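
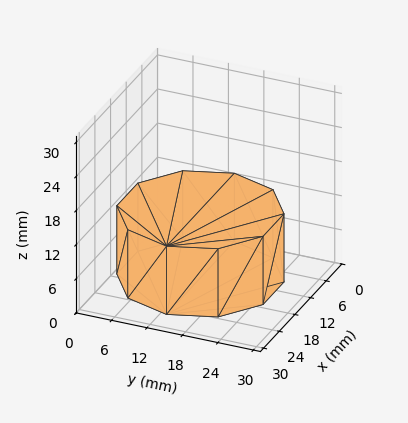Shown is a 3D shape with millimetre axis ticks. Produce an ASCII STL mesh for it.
Reading the render: the shape is a regular 10-sided prism (a cylinder approximated with 10 flat sides), circumscribed radius ≈ 13 mm, height ≈ 12 mm (dimensions read to the nearest mm from the axis ticks). For the STL, each face is triangulated and given an outward normal.

solid part
  facet normal 0.0000 0.0000 -1.0000
    outer loop
      vertex 17.017 25.364 0.000
      vertex 23.517 20.641 0.000
      vertex 26.000 13.000 0.000
    endloop
  endfacet
  facet normal 0.0000 0.0000 -1.0000
    outer loop
      vertex 8.983 25.364 0.000
      vertex 17.017 25.364 0.000
      vertex 26.000 13.000 0.000
    endloop
  endfacet
  facet normal 0.0000 0.0000 -1.0000
    outer loop
      vertex 2.483 20.641 0.000
      vertex 8.983 25.364 0.000
      vertex 26.000 13.000 0.000
    endloop
  endfacet
  facet normal 0.0000 0.0000 -1.0000
    outer loop
      vertex 0.000 13.000 0.000
      vertex 2.483 20.641 0.000
      vertex 26.000 13.000 0.000
    endloop
  endfacet
  facet normal 0.0000 0.0000 -1.0000
    outer loop
      vertex 2.483 5.359 0.000
      vertex 0.000 13.000 0.000
      vertex 26.000 13.000 0.000
    endloop
  endfacet
  facet normal 0.0000 0.0000 -1.0000
    outer loop
      vertex 8.983 0.636 0.000
      vertex 2.483 5.359 0.000
      vertex 26.000 13.000 0.000
    endloop
  endfacet
  facet normal 0.0000 0.0000 -1.0000
    outer loop
      vertex 17.017 0.636 0.000
      vertex 8.983 0.636 0.000
      vertex 26.000 13.000 0.000
    endloop
  endfacet
  facet normal 0.0000 0.0000 -1.0000
    outer loop
      vertex 23.517 5.359 0.000
      vertex 17.017 0.636 0.000
      vertex 26.000 13.000 0.000
    endloop
  endfacet
  facet normal 0.0000 0.0000 1.0000
    outer loop
      vertex 26.000 13.000 12.000
      vertex 23.517 20.641 12.000
      vertex 17.017 25.364 12.000
    endloop
  endfacet
  facet normal 0.0000 0.0000 1.0000
    outer loop
      vertex 26.000 13.000 12.000
      vertex 17.017 25.364 12.000
      vertex 8.983 25.364 12.000
    endloop
  endfacet
  facet normal 0.0000 0.0000 1.0000
    outer loop
      vertex 26.000 13.000 12.000
      vertex 8.983 25.364 12.000
      vertex 2.483 20.641 12.000
    endloop
  endfacet
  facet normal 0.0000 0.0000 1.0000
    outer loop
      vertex 26.000 13.000 12.000
      vertex 2.483 20.641 12.000
      vertex 0.000 13.000 12.000
    endloop
  endfacet
  facet normal 0.0000 0.0000 1.0000
    outer loop
      vertex 26.000 13.000 12.000
      vertex 0.000 13.000 12.000
      vertex 2.483 5.359 12.000
    endloop
  endfacet
  facet normal 0.0000 0.0000 1.0000
    outer loop
      vertex 26.000 13.000 12.000
      vertex 2.483 5.359 12.000
      vertex 8.983 0.636 12.000
    endloop
  endfacet
  facet normal 0.0000 0.0000 1.0000
    outer loop
      vertex 26.000 13.000 12.000
      vertex 8.983 0.636 12.000
      vertex 17.017 0.636 12.000
    endloop
  endfacet
  facet normal 0.0000 0.0000 1.0000
    outer loop
      vertex 26.000 13.000 12.000
      vertex 17.017 0.636 12.000
      vertex 23.517 5.359 12.000
    endloop
  endfacet
  facet normal 0.9510 0.3090 0.0000
    outer loop
      vertex 26.000 13.000 0.000
      vertex 23.517 20.641 0.000
      vertex 23.517 20.641 12.000
    endloop
  endfacet
  facet normal 0.9510 0.3090 0.0000
    outer loop
      vertex 26.000 13.000 0.000
      vertex 23.517 20.641 12.000
      vertex 26.000 13.000 12.000
    endloop
  endfacet
  facet normal 0.5878 0.8090 0.0000
    outer loop
      vertex 23.517 20.641 0.000
      vertex 17.017 25.364 0.000
      vertex 17.017 25.364 12.000
    endloop
  endfacet
  facet normal 0.5878 0.8090 0.0000
    outer loop
      vertex 23.517 20.641 0.000
      vertex 17.017 25.364 12.000
      vertex 23.517 20.641 12.000
    endloop
  endfacet
  facet normal 0.0000 1.0000 0.0000
    outer loop
      vertex 17.017 25.364 0.000
      vertex 8.983 25.364 0.000
      vertex 8.983 25.364 12.000
    endloop
  endfacet
  facet normal 0.0000 1.0000 0.0000
    outer loop
      vertex 17.017 25.364 0.000
      vertex 8.983 25.364 12.000
      vertex 17.017 25.364 12.000
    endloop
  endfacet
  facet normal -0.5878 0.8090 0.0000
    outer loop
      vertex 8.983 25.364 0.000
      vertex 2.483 20.641 0.000
      vertex 2.483 20.641 12.000
    endloop
  endfacet
  facet normal -0.5878 0.8090 0.0000
    outer loop
      vertex 8.983 25.364 0.000
      vertex 2.483 20.641 12.000
      vertex 8.983 25.364 12.000
    endloop
  endfacet
  facet normal -0.9510 0.3090 0.0000
    outer loop
      vertex 2.483 20.641 0.000
      vertex 0.000 13.000 0.000
      vertex 0.000 13.000 12.000
    endloop
  endfacet
  facet normal -0.9510 0.3090 0.0000
    outer loop
      vertex 2.483 20.641 0.000
      vertex 0.000 13.000 12.000
      vertex 2.483 20.641 12.000
    endloop
  endfacet
  facet normal -0.9510 -0.3090 0.0000
    outer loop
      vertex 0.000 13.000 0.000
      vertex 2.483 5.359 0.000
      vertex 2.483 5.359 12.000
    endloop
  endfacet
  facet normal -0.9510 -0.3090 0.0000
    outer loop
      vertex 0.000 13.000 0.000
      vertex 2.483 5.359 12.000
      vertex 0.000 13.000 12.000
    endloop
  endfacet
  facet normal -0.5878 -0.8090 0.0000
    outer loop
      vertex 2.483 5.359 0.000
      vertex 8.983 0.636 0.000
      vertex 8.983 0.636 12.000
    endloop
  endfacet
  facet normal -0.5878 -0.8090 0.0000
    outer loop
      vertex 2.483 5.359 0.000
      vertex 8.983 0.636 12.000
      vertex 2.483 5.359 12.000
    endloop
  endfacet
  facet normal 0.0000 -1.0000 0.0000
    outer loop
      vertex 8.983 0.636 0.000
      vertex 17.017 0.636 0.000
      vertex 17.017 0.636 12.000
    endloop
  endfacet
  facet normal 0.0000 -1.0000 0.0000
    outer loop
      vertex 8.983 0.636 0.000
      vertex 17.017 0.636 12.000
      vertex 8.983 0.636 12.000
    endloop
  endfacet
  facet normal 0.5878 -0.8090 0.0000
    outer loop
      vertex 17.017 0.636 0.000
      vertex 23.517 5.359 0.000
      vertex 23.517 5.359 12.000
    endloop
  endfacet
  facet normal 0.5878 -0.8090 0.0000
    outer loop
      vertex 17.017 0.636 0.000
      vertex 23.517 5.359 12.000
      vertex 17.017 0.636 12.000
    endloop
  endfacet
  facet normal 0.9510 -0.3090 0.0000
    outer loop
      vertex 23.517 5.359 0.000
      vertex 26.000 13.000 0.000
      vertex 26.000 13.000 12.000
    endloop
  endfacet
  facet normal 0.9510 -0.3090 0.0000
    outer loop
      vertex 23.517 5.359 0.000
      vertex 26.000 13.000 12.000
      vertex 23.517 5.359 12.000
    endloop
  endfacet
endsolid part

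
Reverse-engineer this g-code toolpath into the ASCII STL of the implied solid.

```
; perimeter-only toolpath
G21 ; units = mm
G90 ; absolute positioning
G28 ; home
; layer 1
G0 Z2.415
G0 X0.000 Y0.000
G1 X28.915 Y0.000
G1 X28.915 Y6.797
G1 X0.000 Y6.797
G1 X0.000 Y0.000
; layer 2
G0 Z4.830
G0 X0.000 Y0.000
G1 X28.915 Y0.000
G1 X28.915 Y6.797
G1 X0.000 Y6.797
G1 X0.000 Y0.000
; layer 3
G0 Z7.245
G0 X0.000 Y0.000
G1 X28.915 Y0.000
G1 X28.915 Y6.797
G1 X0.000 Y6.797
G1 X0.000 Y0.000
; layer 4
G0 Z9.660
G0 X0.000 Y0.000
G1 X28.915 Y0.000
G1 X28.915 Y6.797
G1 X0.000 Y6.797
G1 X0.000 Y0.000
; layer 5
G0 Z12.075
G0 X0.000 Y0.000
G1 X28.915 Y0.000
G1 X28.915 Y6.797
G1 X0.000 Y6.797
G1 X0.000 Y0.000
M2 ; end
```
solid part
  facet normal 0.0000 0.0000 -1.0000
    outer loop
      vertex 28.915 6.797 0.000
      vertex 28.915 0.000 0.000
      vertex 0.000 0.000 0.000
    endloop
  endfacet
  facet normal 0.0000 0.0000 -1.0000
    outer loop
      vertex 0.000 6.797 0.000
      vertex 28.915 6.797 0.000
      vertex 0.000 0.000 0.000
    endloop
  endfacet
  facet normal 0.0000 0.0000 1.0000
    outer loop
      vertex 0.000 0.000 12.075
      vertex 28.915 0.000 12.075
      vertex 28.915 6.797 12.075
    endloop
  endfacet
  facet normal 0.0000 0.0000 1.0000
    outer loop
      vertex 0.000 0.000 12.075
      vertex 28.915 6.797 12.075
      vertex 0.000 6.797 12.075
    endloop
  endfacet
  facet normal 0.0000 -1.0000 0.0000
    outer loop
      vertex 0.000 0.000 0.000
      vertex 28.915 0.000 0.000
      vertex 28.915 0.000 12.075
    endloop
  endfacet
  facet normal 0.0000 -1.0000 0.0000
    outer loop
      vertex 0.000 0.000 0.000
      vertex 28.915 0.000 12.075
      vertex 0.000 0.000 12.075
    endloop
  endfacet
  facet normal 0.0000 1.0000 0.0000
    outer loop
      vertex 28.915 6.797 12.075
      vertex 28.915 6.797 0.000
      vertex 0.000 6.797 0.000
    endloop
  endfacet
  facet normal 0.0000 1.0000 0.0000
    outer loop
      vertex 0.000 6.797 12.075
      vertex 28.915 6.797 12.075
      vertex 0.000 6.797 0.000
    endloop
  endfacet
  facet normal -1.0000 0.0000 0.0000
    outer loop
      vertex 0.000 6.797 12.075
      vertex 0.000 6.797 0.000
      vertex 0.000 0.000 0.000
    endloop
  endfacet
  facet normal -1.0000 0.0000 0.0000
    outer loop
      vertex 0.000 0.000 12.075
      vertex 0.000 6.797 12.075
      vertex 0.000 0.000 0.000
    endloop
  endfacet
  facet normal 1.0000 0.0000 0.0000
    outer loop
      vertex 28.915 0.000 0.000
      vertex 28.915 6.797 0.000
      vertex 28.915 6.797 12.075
    endloop
  endfacet
  facet normal 1.0000 0.0000 0.0000
    outer loop
      vertex 28.915 0.000 0.000
      vertex 28.915 6.797 12.075
      vertex 28.915 0.000 12.075
    endloop
  endfacet
endsolid part

The G0 Z moves step by Δz≈2.415 mm. Every layer's G1 loop is the same polygon, so the solid is a straight extrusion of it from z=0 to z≈12.1. Closing with flat bottom and top caps and triangulating gives 12 facets — a rectangular box, roughly 28.9 × 6.8 mm footprint and 12.1 mm tall.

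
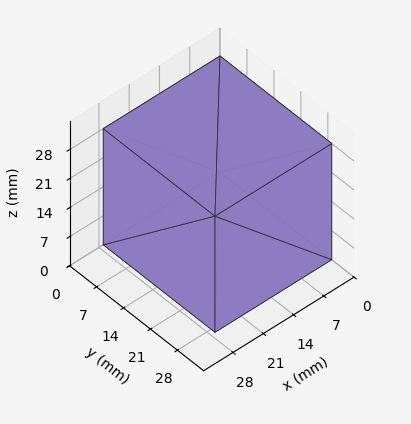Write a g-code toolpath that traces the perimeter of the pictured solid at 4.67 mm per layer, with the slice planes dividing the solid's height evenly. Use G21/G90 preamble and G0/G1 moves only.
Reading the render: the shape is a rectangular box, roughly 27 × 29 mm footprint and 28 mm tall (dimensions read to the nearest mm from the axis ticks). For the g-code, the solid's height is divided into equal slices at the stated Δz and each level perimeter traced with G1 moves after a G0 lift.

; perimeter-only toolpath
G21 ; units = mm
G90 ; absolute positioning
G28 ; home
; layer 1
G0 Z4.67
G0 X0.00 Y0.00
G1 X27.00 Y0.00
G1 X27.00 Y29.00
G1 X0.00 Y29.00
G1 X0.00 Y0.00
; layer 2
G0 Z9.33
G0 X0.00 Y0.00
G1 X27.00 Y0.00
G1 X27.00 Y29.00
G1 X0.00 Y29.00
G1 X0.00 Y0.00
; layer 3
G0 Z14.00
G0 X0.00 Y0.00
G1 X27.00 Y0.00
G1 X27.00 Y29.00
G1 X0.00 Y29.00
G1 X0.00 Y0.00
; layer 4
G0 Z18.67
G0 X0.00 Y0.00
G1 X27.00 Y0.00
G1 X27.00 Y29.00
G1 X0.00 Y29.00
G1 X0.00 Y0.00
; layer 5
G0 Z23.33
G0 X0.00 Y0.00
G1 X27.00 Y0.00
G1 X27.00 Y29.00
G1 X0.00 Y29.00
G1 X0.00 Y0.00
; layer 6
G0 Z28.00
G0 X0.00 Y0.00
G1 X27.00 Y0.00
G1 X27.00 Y29.00
G1 X0.00 Y29.00
G1 X0.00 Y0.00
M2 ; end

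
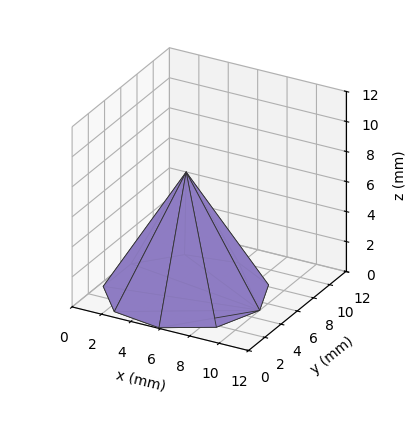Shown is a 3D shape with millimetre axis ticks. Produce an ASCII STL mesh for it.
Reading the render: the shape is a regular 9-sided pyramid, base circumscribed radius ≈ 5 mm, apex at z ≈ 8 mm (dimensions read to the nearest mm from the axis ticks). For the STL, each face is triangulated and given an outward normal.

solid part
  facet normal 0.0000 0.0000 -1.0000
    outer loop
      vertex 5.868 9.924 0.000
      vertex 8.830 8.214 0.000
      vertex 10.000 5.000 0.000
    endloop
  endfacet
  facet normal 0.0000 0.0000 -1.0000
    outer loop
      vertex 2.500 9.330 0.000
      vertex 5.868 9.924 0.000
      vertex 10.000 5.000 0.000
    endloop
  endfacet
  facet normal 0.0000 0.0000 -1.0000
    outer loop
      vertex 0.302 6.710 0.000
      vertex 2.500 9.330 0.000
      vertex 10.000 5.000 0.000
    endloop
  endfacet
  facet normal 0.0000 0.0000 -1.0000
    outer loop
      vertex 0.302 3.290 0.000
      vertex 0.302 6.710 0.000
      vertex 10.000 5.000 0.000
    endloop
  endfacet
  facet normal 0.0000 0.0000 -1.0000
    outer loop
      vertex 2.500 0.670 0.000
      vertex 0.302 3.290 0.000
      vertex 10.000 5.000 0.000
    endloop
  endfacet
  facet normal 0.0000 0.0000 -1.0000
    outer loop
      vertex 5.868 0.076 0.000
      vertex 2.500 0.670 0.000
      vertex 10.000 5.000 0.000
    endloop
  endfacet
  facet normal 0.0000 0.0000 -1.0000
    outer loop
      vertex 8.830 1.786 0.000
      vertex 5.868 0.076 0.000
      vertex 10.000 5.000 0.000
    endloop
  endfacet
  facet normal 0.8103 0.2950 0.5064
    outer loop
      vertex 10.000 5.000 0.000
      vertex 8.830 8.214 0.000
      vertex 5.000 5.000 8.000
    endloop
  endfacet
  facet normal 0.4311 0.7468 0.5064
    outer loop
      vertex 8.830 8.214 0.000
      vertex 5.868 9.924 0.000
      vertex 5.000 5.000 8.000
    endloop
  endfacet
  facet normal -0.1498 0.8492 0.5064
    outer loop
      vertex 5.868 9.924 0.000
      vertex 2.500 9.330 0.000
      vertex 5.000 5.000 8.000
    endloop
  endfacet
  facet normal -0.6606 0.5542 0.5064
    outer loop
      vertex 2.500 9.330 0.000
      vertex 0.302 6.710 0.000
      vertex 5.000 5.000 8.000
    endloop
  endfacet
  facet normal -0.8623 0.0000 0.5064
    outer loop
      vertex 0.302 6.710 0.000
      vertex 0.302 3.290 0.000
      vertex 5.000 5.000 8.000
    endloop
  endfacet
  facet normal -0.6606 -0.5542 0.5064
    outer loop
      vertex 0.302 3.290 0.000
      vertex 2.500 0.670 0.000
      vertex 5.000 5.000 8.000
    endloop
  endfacet
  facet normal -0.1498 -0.8492 0.5064
    outer loop
      vertex 2.500 0.670 0.000
      vertex 5.868 0.076 0.000
      vertex 5.000 5.000 8.000
    endloop
  endfacet
  facet normal 0.4311 -0.7468 0.5064
    outer loop
      vertex 5.868 0.076 0.000
      vertex 8.830 1.786 0.000
      vertex 5.000 5.000 8.000
    endloop
  endfacet
  facet normal 0.8103 -0.2950 0.5064
    outer loop
      vertex 8.830 1.786 0.000
      vertex 10.000 5.000 0.000
      vertex 5.000 5.000 8.000
    endloop
  endfacet
endsolid part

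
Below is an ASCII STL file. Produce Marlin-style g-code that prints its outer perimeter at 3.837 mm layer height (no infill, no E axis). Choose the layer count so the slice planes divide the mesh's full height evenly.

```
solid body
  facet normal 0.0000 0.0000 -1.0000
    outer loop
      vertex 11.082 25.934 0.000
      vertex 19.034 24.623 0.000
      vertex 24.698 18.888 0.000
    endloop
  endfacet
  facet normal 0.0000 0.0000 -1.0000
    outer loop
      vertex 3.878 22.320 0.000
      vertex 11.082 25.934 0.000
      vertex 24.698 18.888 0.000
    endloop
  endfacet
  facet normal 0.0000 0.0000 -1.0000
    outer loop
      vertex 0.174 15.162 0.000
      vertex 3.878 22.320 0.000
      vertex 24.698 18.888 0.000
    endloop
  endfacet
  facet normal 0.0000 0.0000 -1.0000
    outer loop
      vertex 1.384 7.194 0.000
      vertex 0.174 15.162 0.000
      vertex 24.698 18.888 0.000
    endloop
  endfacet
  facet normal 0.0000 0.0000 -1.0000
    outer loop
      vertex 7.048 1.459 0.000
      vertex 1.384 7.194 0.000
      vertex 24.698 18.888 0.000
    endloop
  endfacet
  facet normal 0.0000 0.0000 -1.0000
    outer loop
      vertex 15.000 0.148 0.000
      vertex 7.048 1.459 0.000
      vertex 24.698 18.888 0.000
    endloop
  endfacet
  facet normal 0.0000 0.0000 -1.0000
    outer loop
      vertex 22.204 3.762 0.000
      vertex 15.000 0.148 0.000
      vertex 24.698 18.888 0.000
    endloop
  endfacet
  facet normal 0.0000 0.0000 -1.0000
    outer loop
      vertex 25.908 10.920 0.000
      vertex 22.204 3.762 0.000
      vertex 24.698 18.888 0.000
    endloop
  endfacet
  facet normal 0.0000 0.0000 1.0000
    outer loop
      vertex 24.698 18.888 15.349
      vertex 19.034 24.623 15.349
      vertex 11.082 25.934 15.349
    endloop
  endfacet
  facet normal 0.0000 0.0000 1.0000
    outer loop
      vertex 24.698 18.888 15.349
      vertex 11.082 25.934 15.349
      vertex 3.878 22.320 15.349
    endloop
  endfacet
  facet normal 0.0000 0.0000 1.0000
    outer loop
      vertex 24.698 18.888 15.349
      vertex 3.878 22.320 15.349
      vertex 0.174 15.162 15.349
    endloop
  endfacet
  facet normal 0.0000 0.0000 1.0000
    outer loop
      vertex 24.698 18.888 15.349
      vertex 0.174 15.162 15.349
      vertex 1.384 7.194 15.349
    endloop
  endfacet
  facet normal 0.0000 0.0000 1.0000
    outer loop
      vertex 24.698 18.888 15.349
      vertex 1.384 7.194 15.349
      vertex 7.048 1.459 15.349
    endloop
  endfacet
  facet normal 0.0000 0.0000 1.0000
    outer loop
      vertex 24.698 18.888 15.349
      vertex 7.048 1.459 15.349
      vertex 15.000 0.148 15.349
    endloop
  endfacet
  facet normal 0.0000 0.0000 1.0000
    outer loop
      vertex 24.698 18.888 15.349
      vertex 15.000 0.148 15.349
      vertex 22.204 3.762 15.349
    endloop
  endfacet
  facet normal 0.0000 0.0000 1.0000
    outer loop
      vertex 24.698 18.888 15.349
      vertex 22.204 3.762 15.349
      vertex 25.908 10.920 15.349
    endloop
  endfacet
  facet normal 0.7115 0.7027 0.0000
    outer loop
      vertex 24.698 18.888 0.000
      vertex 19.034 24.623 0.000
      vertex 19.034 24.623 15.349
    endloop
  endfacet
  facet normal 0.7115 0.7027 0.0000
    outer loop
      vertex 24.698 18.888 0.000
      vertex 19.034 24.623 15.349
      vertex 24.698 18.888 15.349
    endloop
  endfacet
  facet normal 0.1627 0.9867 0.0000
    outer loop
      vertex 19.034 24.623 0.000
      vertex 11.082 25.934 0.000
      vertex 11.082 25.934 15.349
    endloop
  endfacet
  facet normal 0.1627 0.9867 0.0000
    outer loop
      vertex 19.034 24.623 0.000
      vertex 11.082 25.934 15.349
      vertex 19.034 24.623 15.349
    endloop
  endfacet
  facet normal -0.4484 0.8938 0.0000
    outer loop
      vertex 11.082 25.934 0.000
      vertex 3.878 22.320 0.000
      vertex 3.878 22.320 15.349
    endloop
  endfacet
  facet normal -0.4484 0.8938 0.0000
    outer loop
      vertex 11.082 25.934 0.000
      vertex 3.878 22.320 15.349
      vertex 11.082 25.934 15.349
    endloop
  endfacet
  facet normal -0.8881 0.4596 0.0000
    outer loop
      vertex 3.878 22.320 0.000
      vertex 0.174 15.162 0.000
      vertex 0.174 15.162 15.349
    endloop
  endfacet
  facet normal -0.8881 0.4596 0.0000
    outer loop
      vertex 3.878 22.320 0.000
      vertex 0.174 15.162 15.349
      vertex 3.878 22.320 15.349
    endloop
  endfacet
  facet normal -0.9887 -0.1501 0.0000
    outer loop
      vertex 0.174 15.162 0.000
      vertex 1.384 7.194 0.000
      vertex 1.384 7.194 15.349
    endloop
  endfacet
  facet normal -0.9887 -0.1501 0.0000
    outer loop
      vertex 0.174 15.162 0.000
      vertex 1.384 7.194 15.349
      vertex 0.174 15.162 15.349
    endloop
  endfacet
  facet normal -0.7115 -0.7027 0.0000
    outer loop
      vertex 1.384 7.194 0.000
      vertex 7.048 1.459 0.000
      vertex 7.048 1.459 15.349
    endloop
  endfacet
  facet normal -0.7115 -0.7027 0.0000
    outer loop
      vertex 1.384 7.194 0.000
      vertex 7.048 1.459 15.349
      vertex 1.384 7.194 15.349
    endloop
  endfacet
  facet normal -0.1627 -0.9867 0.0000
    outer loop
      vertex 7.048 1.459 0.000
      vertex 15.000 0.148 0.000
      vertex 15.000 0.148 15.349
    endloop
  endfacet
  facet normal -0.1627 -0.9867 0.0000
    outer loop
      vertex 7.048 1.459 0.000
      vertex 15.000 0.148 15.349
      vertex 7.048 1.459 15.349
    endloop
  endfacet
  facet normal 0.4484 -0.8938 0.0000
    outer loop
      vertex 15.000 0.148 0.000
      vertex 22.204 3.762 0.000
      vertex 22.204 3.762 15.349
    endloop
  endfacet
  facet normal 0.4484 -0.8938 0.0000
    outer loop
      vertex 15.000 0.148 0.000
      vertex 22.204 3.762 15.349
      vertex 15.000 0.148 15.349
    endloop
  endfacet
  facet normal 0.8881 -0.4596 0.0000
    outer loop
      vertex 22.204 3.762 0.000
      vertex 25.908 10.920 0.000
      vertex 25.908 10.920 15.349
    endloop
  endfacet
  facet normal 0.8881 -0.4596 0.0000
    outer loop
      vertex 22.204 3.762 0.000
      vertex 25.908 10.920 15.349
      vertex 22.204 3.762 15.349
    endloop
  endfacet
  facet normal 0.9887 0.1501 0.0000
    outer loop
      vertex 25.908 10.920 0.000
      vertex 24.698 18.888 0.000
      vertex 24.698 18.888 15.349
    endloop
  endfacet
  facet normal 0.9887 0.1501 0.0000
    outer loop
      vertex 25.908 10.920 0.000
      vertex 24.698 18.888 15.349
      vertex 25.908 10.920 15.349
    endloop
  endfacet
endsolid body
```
; perimeter-only toolpath
G21 ; units = mm
G90 ; absolute positioning
G28 ; home
; layer 1
G0 Z3.837
G0 X24.698 Y18.888
G1 X19.034 Y24.623
G1 X11.082 Y25.934
G1 X3.878 Y22.320
G1 X0.174 Y15.162
G1 X1.384 Y7.194
G1 X7.048 Y1.459
G1 X15.000 Y0.148
G1 X22.204 Y3.762
G1 X25.908 Y10.920
G1 X24.698 Y18.888
; layer 2
G0 Z7.675
G0 X24.698 Y18.888
G1 X19.034 Y24.623
G1 X11.082 Y25.934
G1 X3.878 Y22.320
G1 X0.174 Y15.162
G1 X1.384 Y7.194
G1 X7.048 Y1.459
G1 X15.000 Y0.148
G1 X22.204 Y3.762
G1 X25.908 Y10.920
G1 X24.698 Y18.888
; layer 3
G0 Z11.512
G0 X24.698 Y18.888
G1 X19.034 Y24.623
G1 X11.082 Y25.934
G1 X3.878 Y22.320
G1 X0.174 Y15.162
G1 X1.384 Y7.194
G1 X7.048 Y1.459
G1 X15.000 Y0.148
G1 X22.204 Y3.762
G1 X25.908 Y10.920
G1 X24.698 Y18.888
; layer 4
G0 Z15.349
G0 X24.698 Y18.888
G1 X19.034 Y24.623
G1 X11.082 Y25.934
G1 X3.878 Y22.320
G1 X0.174 Y15.162
G1 X1.384 Y7.194
G1 X7.048 Y1.459
G1 X15.000 Y0.148
G1 X22.204 Y3.762
G1 X25.908 Y10.920
G1 X24.698 Y18.888
M2 ; end

The solid is a regular 10-sided prism (a cylinder approximated with 10 flat sides), circumscribed radius ≈ 13 mm, height ≈ 15.3 mm. Slicing at Δz = 3.837 mm — 4 equal slices spanning the solid's height, so layer i sits at z = i·h/4 — gives 4 non-empty perimeters. Each is a 10-segment closed polygon; G0 lifts to the layer z and rapids to the start vertex, then G1 traces the edges.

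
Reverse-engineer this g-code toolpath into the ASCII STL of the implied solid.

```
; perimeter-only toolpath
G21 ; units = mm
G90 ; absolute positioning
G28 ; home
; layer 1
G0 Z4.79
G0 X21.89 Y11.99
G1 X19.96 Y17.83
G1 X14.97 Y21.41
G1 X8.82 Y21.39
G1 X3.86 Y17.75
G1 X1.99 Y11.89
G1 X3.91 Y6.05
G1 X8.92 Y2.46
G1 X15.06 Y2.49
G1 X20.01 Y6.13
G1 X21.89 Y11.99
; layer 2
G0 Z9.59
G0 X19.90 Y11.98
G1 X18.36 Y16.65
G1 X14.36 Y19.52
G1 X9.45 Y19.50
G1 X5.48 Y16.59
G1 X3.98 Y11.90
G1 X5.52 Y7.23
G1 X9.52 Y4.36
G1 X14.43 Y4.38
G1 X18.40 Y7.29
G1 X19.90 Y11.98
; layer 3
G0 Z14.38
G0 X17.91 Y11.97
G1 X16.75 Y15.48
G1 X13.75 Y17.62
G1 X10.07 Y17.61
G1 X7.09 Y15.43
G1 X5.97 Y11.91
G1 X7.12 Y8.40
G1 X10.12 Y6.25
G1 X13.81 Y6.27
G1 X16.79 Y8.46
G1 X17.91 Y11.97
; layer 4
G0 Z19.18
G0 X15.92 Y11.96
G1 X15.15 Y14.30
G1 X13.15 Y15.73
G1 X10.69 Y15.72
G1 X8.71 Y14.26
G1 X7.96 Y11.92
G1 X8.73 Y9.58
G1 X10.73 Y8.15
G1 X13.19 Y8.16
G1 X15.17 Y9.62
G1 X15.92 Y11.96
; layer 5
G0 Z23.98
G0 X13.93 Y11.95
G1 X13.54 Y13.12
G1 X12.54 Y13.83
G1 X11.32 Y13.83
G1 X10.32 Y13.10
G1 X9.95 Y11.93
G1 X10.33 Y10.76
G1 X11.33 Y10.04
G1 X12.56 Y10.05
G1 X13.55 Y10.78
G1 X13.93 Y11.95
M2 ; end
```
solid part
  facet normal 0.0000 0.0000 -1.0000
    outer loop
      vertex 15.57 23.31 0.00
      vertex 21.57 19.01 0.00
      vertex 23.88 12.00 0.00
    endloop
  endfacet
  facet normal 0.0000 0.0000 -1.0000
    outer loop
      vertex 8.20 23.28 0.00
      vertex 15.57 23.31 0.00
      vertex 23.88 12.00 0.00
    endloop
  endfacet
  facet normal 0.0000 0.0000 -1.0000
    outer loop
      vertex 2.25 18.91 0.00
      vertex 8.20 23.28 0.00
      vertex 23.88 12.00 0.00
    endloop
  endfacet
  facet normal 0.0000 0.0000 -1.0000
    outer loop
      vertex 0.00 11.88 0.00
      vertex 2.25 18.91 0.00
      vertex 23.88 12.00 0.00
    endloop
  endfacet
  facet normal 0.0000 0.0000 -1.0000
    outer loop
      vertex 2.31 4.87 0.00
      vertex 0.00 11.88 0.00
      vertex 23.88 12.00 0.00
    endloop
  endfacet
  facet normal 0.0000 0.0000 -1.0000
    outer loop
      vertex 8.31 0.57 0.00
      vertex 2.31 4.87 0.00
      vertex 23.88 12.00 0.00
    endloop
  endfacet
  facet normal 0.0000 0.0000 -1.0000
    outer loop
      vertex 15.68 0.60 0.00
      vertex 8.31 0.57 0.00
      vertex 23.88 12.00 0.00
    endloop
  endfacet
  facet normal 0.0000 0.0000 -1.0000
    outer loop
      vertex 21.63 4.97 0.00
      vertex 15.68 0.60 0.00
      vertex 23.88 12.00 0.00
    endloop
  endfacet
  facet normal 0.8834 0.2911 0.3672
    outer loop
      vertex 23.88 12.00 0.00
      vertex 21.57 19.01 0.00
      vertex 11.94 11.94 28.77
    endloop
  endfacet
  facet normal 0.5418 0.7560 0.3672
    outer loop
      vertex 21.57 19.01 0.00
      vertex 15.57 23.31 0.00
      vertex 11.94 11.94 28.77
    endloop
  endfacet
  facet normal -0.0038 0.9302 0.3671
    outer loop
      vertex 15.57 23.31 0.00
      vertex 8.20 23.28 0.00
      vertex 11.94 11.94 28.77
    endloop
  endfacet
  facet normal -0.5506 0.7497 0.3671
    outer loop
      vertex 8.20 23.28 0.00
      vertex 2.25 18.91 0.00
      vertex 11.94 11.94 28.77
    endloop
  endfacet
  facet normal -0.8859 0.2835 0.3671
    outer loop
      vertex 2.25 18.91 0.00
      vertex 0.00 11.88 0.00
      vertex 11.94 11.94 28.77
    endloop
  endfacet
  facet normal -0.8834 -0.2911 0.3672
    outer loop
      vertex 0.00 11.88 0.00
      vertex 2.31 4.87 0.00
      vertex 11.94 11.94 28.77
    endloop
  endfacet
  facet normal -0.5418 -0.7560 0.3672
    outer loop
      vertex 2.31 4.87 0.00
      vertex 8.31 0.57 0.00
      vertex 11.94 11.94 28.77
    endloop
  endfacet
  facet normal 0.0038 -0.9302 0.3671
    outer loop
      vertex 8.31 0.57 0.00
      vertex 15.68 0.60 0.00
      vertex 11.94 11.94 28.77
    endloop
  endfacet
  facet normal 0.5506 -0.7497 0.3671
    outer loop
      vertex 15.68 0.60 0.00
      vertex 21.63 4.97 0.00
      vertex 11.94 11.94 28.77
    endloop
  endfacet
  facet normal 0.8859 -0.2835 0.3671
    outer loop
      vertex 21.63 4.97 0.00
      vertex 23.88 12.00 0.00
      vertex 11.94 11.94 28.77
    endloop
  endfacet
endsolid part

The G0 Z moves step by Δz≈4.79 mm. The G1 loops shrink linearly with z, so the solid tapers from its base footprint up to z≈28.8. Closing with a flat bottom cap and the tapered top and triangulating gives 18 facets — a regular 10-sided pyramid, base circumscribed radius ≈ 11.9 mm, apex at z ≈ 28.8 mm.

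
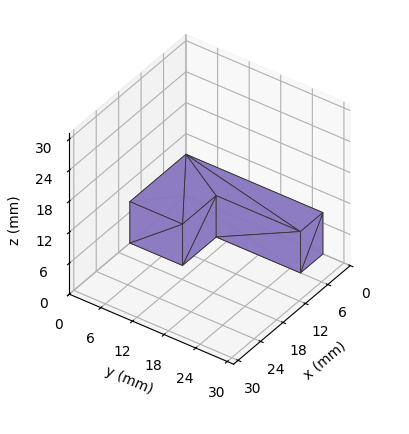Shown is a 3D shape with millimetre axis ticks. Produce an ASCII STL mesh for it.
Reading the render: the shape is an L-shaped prism: outer 15 × 26 mm, arm thicknesses ≈ 10 mm (horizontal) and 6 mm (vertical), extruded 8 mm in z (dimensions read to the nearest mm from the axis ticks). For the STL, each face is triangulated and given an outward normal.

solid part
  facet normal 0.0000 0.0000 -1.0000
    outer loop
      vertex 15.00 10.00 0.00
      vertex 15.00 0.00 0.00
      vertex 0.00 0.00 0.00
    endloop
  endfacet
  facet normal 0.0000 0.0000 -1.0000
    outer loop
      vertex 6.00 10.00 0.00
      vertex 15.00 10.00 0.00
      vertex 0.00 0.00 0.00
    endloop
  endfacet
  facet normal 0.0000 0.0000 -1.0000
    outer loop
      vertex 6.00 26.00 0.00
      vertex 6.00 10.00 0.00
      vertex 0.00 0.00 0.00
    endloop
  endfacet
  facet normal 0.0000 0.0000 -1.0000
    outer loop
      vertex 0.00 26.00 0.00
      vertex 6.00 26.00 0.00
      vertex 0.00 0.00 0.00
    endloop
  endfacet
  facet normal 0.0000 0.0000 1.0000
    outer loop
      vertex 0.00 0.00 8.00
      vertex 15.00 0.00 8.00
      vertex 15.00 10.00 8.00
    endloop
  endfacet
  facet normal 0.0000 0.0000 1.0000
    outer loop
      vertex 0.00 0.00 8.00
      vertex 15.00 10.00 8.00
      vertex 6.00 10.00 8.00
    endloop
  endfacet
  facet normal 0.0000 0.0000 1.0000
    outer loop
      vertex 0.00 0.00 8.00
      vertex 6.00 10.00 8.00
      vertex 6.00 26.00 8.00
    endloop
  endfacet
  facet normal 0.0000 0.0000 1.0000
    outer loop
      vertex 0.00 0.00 8.00
      vertex 6.00 26.00 8.00
      vertex 0.00 26.00 8.00
    endloop
  endfacet
  facet normal 0.0000 -1.0000 0.0000
    outer loop
      vertex 0.00 0.00 0.00
      vertex 15.00 0.00 0.00
      vertex 15.00 0.00 8.00
    endloop
  endfacet
  facet normal 0.0000 -1.0000 0.0000
    outer loop
      vertex 0.00 0.00 0.00
      vertex 15.00 0.00 8.00
      vertex 0.00 0.00 8.00
    endloop
  endfacet
  facet normal 1.0000 0.0000 0.0000
    outer loop
      vertex 15.00 0.00 0.00
      vertex 15.00 10.00 0.00
      vertex 15.00 10.00 8.00
    endloop
  endfacet
  facet normal 1.0000 0.0000 0.0000
    outer loop
      vertex 15.00 0.00 0.00
      vertex 15.00 10.00 8.00
      vertex 15.00 0.00 8.00
    endloop
  endfacet
  facet normal 0.0000 1.0000 0.0000
    outer loop
      vertex 15.00 10.00 0.00
      vertex 6.00 10.00 0.00
      vertex 6.00 10.00 8.00
    endloop
  endfacet
  facet normal 0.0000 1.0000 0.0000
    outer loop
      vertex 15.00 10.00 0.00
      vertex 6.00 10.00 8.00
      vertex 15.00 10.00 8.00
    endloop
  endfacet
  facet normal 1.0000 0.0000 0.0000
    outer loop
      vertex 6.00 10.00 0.00
      vertex 6.00 26.00 0.00
      vertex 6.00 26.00 8.00
    endloop
  endfacet
  facet normal 1.0000 0.0000 0.0000
    outer loop
      vertex 6.00 10.00 0.00
      vertex 6.00 26.00 8.00
      vertex 6.00 10.00 8.00
    endloop
  endfacet
  facet normal 0.0000 1.0000 0.0000
    outer loop
      vertex 6.00 26.00 0.00
      vertex 0.00 26.00 0.00
      vertex 0.00 26.00 8.00
    endloop
  endfacet
  facet normal 0.0000 1.0000 0.0000
    outer loop
      vertex 6.00 26.00 0.00
      vertex 0.00 26.00 8.00
      vertex 6.00 26.00 8.00
    endloop
  endfacet
  facet normal -1.0000 0.0000 0.0000
    outer loop
      vertex 0.00 26.00 0.00
      vertex 0.00 0.00 0.00
      vertex 0.00 0.00 8.00
    endloop
  endfacet
  facet normal -1.0000 0.0000 0.0000
    outer loop
      vertex 0.00 26.00 0.00
      vertex 0.00 0.00 8.00
      vertex 0.00 26.00 8.00
    endloop
  endfacet
endsolid part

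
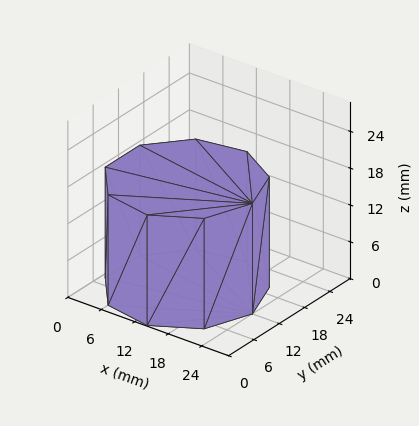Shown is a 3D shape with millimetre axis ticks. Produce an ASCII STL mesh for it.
Reading the render: the shape is a regular 9-sided prism (a cylinder approximated with 9 flat sides), circumscribed radius ≈ 12 mm, height ≈ 18 mm (dimensions read to the nearest mm from the axis ticks). For the STL, each face is triangulated and given an outward normal.

solid part
  facet normal 0.0000 0.0000 -1.0000
    outer loop
      vertex 14.08 23.82 0.00
      vertex 21.19 19.71 0.00
      vertex 24.00 12.00 0.00
    endloop
  endfacet
  facet normal 0.0000 0.0000 -1.0000
    outer loop
      vertex 6.00 22.39 0.00
      vertex 14.08 23.82 0.00
      vertex 24.00 12.00 0.00
    endloop
  endfacet
  facet normal 0.0000 0.0000 -1.0000
    outer loop
      vertex 0.72 16.10 0.00
      vertex 6.00 22.39 0.00
      vertex 24.00 12.00 0.00
    endloop
  endfacet
  facet normal 0.0000 0.0000 -1.0000
    outer loop
      vertex 0.72 7.90 0.00
      vertex 0.72 16.10 0.00
      vertex 24.00 12.00 0.00
    endloop
  endfacet
  facet normal 0.0000 0.0000 -1.0000
    outer loop
      vertex 6.00 1.61 0.00
      vertex 0.72 7.90 0.00
      vertex 24.00 12.00 0.00
    endloop
  endfacet
  facet normal 0.0000 0.0000 -1.0000
    outer loop
      vertex 14.08 0.18 0.00
      vertex 6.00 1.61 0.00
      vertex 24.00 12.00 0.00
    endloop
  endfacet
  facet normal 0.0000 0.0000 -1.0000
    outer loop
      vertex 21.19 4.29 0.00
      vertex 14.08 0.18 0.00
      vertex 24.00 12.00 0.00
    endloop
  endfacet
  facet normal 0.0000 0.0000 1.0000
    outer loop
      vertex 24.00 12.00 18.00
      vertex 21.19 19.71 18.00
      vertex 14.08 23.82 18.00
    endloop
  endfacet
  facet normal 0.0000 0.0000 1.0000
    outer loop
      vertex 24.00 12.00 18.00
      vertex 14.08 23.82 18.00
      vertex 6.00 22.39 18.00
    endloop
  endfacet
  facet normal 0.0000 0.0000 1.0000
    outer loop
      vertex 24.00 12.00 18.00
      vertex 6.00 22.39 18.00
      vertex 0.72 16.10 18.00
    endloop
  endfacet
  facet normal 0.0000 0.0000 1.0000
    outer loop
      vertex 24.00 12.00 18.00
      vertex 0.72 16.10 18.00
      vertex 0.72 7.90 18.00
    endloop
  endfacet
  facet normal 0.0000 0.0000 1.0000
    outer loop
      vertex 24.00 12.00 18.00
      vertex 0.72 7.90 18.00
      vertex 6.00 1.61 18.00
    endloop
  endfacet
  facet normal 0.0000 0.0000 1.0000
    outer loop
      vertex 24.00 12.00 18.00
      vertex 6.00 1.61 18.00
      vertex 14.08 0.18 18.00
    endloop
  endfacet
  facet normal 0.0000 0.0000 1.0000
    outer loop
      vertex 24.00 12.00 18.00
      vertex 14.08 0.18 18.00
      vertex 21.19 4.29 18.00
    endloop
  endfacet
  facet normal 0.9395 0.3424 0.0000
    outer loop
      vertex 24.00 12.00 0.00
      vertex 21.19 19.71 0.00
      vertex 21.19 19.71 18.00
    endloop
  endfacet
  facet normal 0.9395 0.3424 0.0000
    outer loop
      vertex 24.00 12.00 0.00
      vertex 21.19 19.71 18.00
      vertex 24.00 12.00 18.00
    endloop
  endfacet
  facet normal 0.5005 0.8658 0.0000
    outer loop
      vertex 21.19 19.71 0.00
      vertex 14.08 23.82 0.00
      vertex 14.08 23.82 18.00
    endloop
  endfacet
  facet normal 0.5005 0.8658 0.0000
    outer loop
      vertex 21.19 19.71 0.00
      vertex 14.08 23.82 18.00
      vertex 21.19 19.71 18.00
    endloop
  endfacet
  facet normal -0.1743 0.9847 0.0000
    outer loop
      vertex 14.08 23.82 0.00
      vertex 6.00 22.39 0.00
      vertex 6.00 22.39 18.00
    endloop
  endfacet
  facet normal -0.1743 0.9847 0.0000
    outer loop
      vertex 14.08 23.82 0.00
      vertex 6.00 22.39 18.00
      vertex 14.08 23.82 18.00
    endloop
  endfacet
  facet normal -0.7659 0.6429 0.0000
    outer loop
      vertex 6.00 22.39 0.00
      vertex 0.72 16.10 0.00
      vertex 0.72 16.10 18.00
    endloop
  endfacet
  facet normal -0.7659 0.6429 0.0000
    outer loop
      vertex 6.00 22.39 0.00
      vertex 0.72 16.10 18.00
      vertex 6.00 22.39 18.00
    endloop
  endfacet
  facet normal -1.0000 0.0000 0.0000
    outer loop
      vertex 0.72 16.10 0.00
      vertex 0.72 7.90 0.00
      vertex 0.72 7.90 18.00
    endloop
  endfacet
  facet normal -1.0000 0.0000 0.0000
    outer loop
      vertex 0.72 16.10 0.00
      vertex 0.72 7.90 18.00
      vertex 0.72 16.10 18.00
    endloop
  endfacet
  facet normal -0.7659 -0.6429 0.0000
    outer loop
      vertex 0.72 7.90 0.00
      vertex 6.00 1.61 0.00
      vertex 6.00 1.61 18.00
    endloop
  endfacet
  facet normal -0.7659 -0.6429 0.0000
    outer loop
      vertex 0.72 7.90 0.00
      vertex 6.00 1.61 18.00
      vertex 0.72 7.90 18.00
    endloop
  endfacet
  facet normal -0.1743 -0.9847 0.0000
    outer loop
      vertex 6.00 1.61 0.00
      vertex 14.08 0.18 0.00
      vertex 14.08 0.18 18.00
    endloop
  endfacet
  facet normal -0.1743 -0.9847 0.0000
    outer loop
      vertex 6.00 1.61 0.00
      vertex 14.08 0.18 18.00
      vertex 6.00 1.61 18.00
    endloop
  endfacet
  facet normal 0.5005 -0.8658 0.0000
    outer loop
      vertex 14.08 0.18 0.00
      vertex 21.19 4.29 0.00
      vertex 21.19 4.29 18.00
    endloop
  endfacet
  facet normal 0.5005 -0.8658 0.0000
    outer loop
      vertex 14.08 0.18 0.00
      vertex 21.19 4.29 18.00
      vertex 14.08 0.18 18.00
    endloop
  endfacet
  facet normal 0.9395 -0.3424 0.0000
    outer loop
      vertex 21.19 4.29 0.00
      vertex 24.00 12.00 0.00
      vertex 24.00 12.00 18.00
    endloop
  endfacet
  facet normal 0.9395 -0.3424 0.0000
    outer loop
      vertex 21.19 4.29 0.00
      vertex 24.00 12.00 18.00
      vertex 21.19 4.29 18.00
    endloop
  endfacet
endsolid part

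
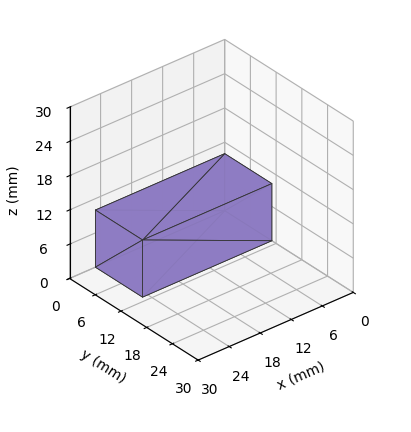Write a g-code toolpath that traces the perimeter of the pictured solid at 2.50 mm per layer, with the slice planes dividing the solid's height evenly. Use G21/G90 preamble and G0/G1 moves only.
Reading the render: the shape is a rectangular box, roughly 25 × 11 mm footprint and 10 mm tall (dimensions read to the nearest mm from the axis ticks). For the g-code, the solid's height is divided into equal slices at the stated Δz and each level perimeter traced with G1 moves after a G0 lift.

; perimeter-only toolpath
G21 ; units = mm
G90 ; absolute positioning
G28 ; home
; layer 1
G0 Z2.50
G0 X0.00 Y0.00
G1 X25.00 Y0.00
G1 X25.00 Y11.00
G1 X0.00 Y11.00
G1 X0.00 Y0.00
; layer 2
G0 Z5.00
G0 X0.00 Y0.00
G1 X25.00 Y0.00
G1 X25.00 Y11.00
G1 X0.00 Y11.00
G1 X0.00 Y0.00
; layer 3
G0 Z7.50
G0 X0.00 Y0.00
G1 X25.00 Y0.00
G1 X25.00 Y11.00
G1 X0.00 Y11.00
G1 X0.00 Y0.00
; layer 4
G0 Z10.00
G0 X0.00 Y0.00
G1 X25.00 Y0.00
G1 X25.00 Y11.00
G1 X0.00 Y11.00
G1 X0.00 Y0.00
M2 ; end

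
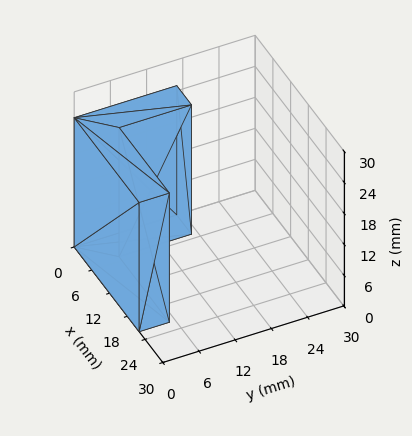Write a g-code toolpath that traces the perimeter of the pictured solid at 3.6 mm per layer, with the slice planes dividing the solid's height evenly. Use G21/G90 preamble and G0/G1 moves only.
Reading the render: the shape is an L-shaped prism: outer 22 × 17 mm, arm thicknesses ≈ 5 mm (horizontal) and 5 mm (vertical), extruded 25 mm in z (dimensions read to the nearest mm from the axis ticks). For the g-code, the solid's height is divided into equal slices at the stated Δz and each level perimeter traced with G1 moves after a G0 lift.

; perimeter-only toolpath
G21 ; units = mm
G90 ; absolute positioning
G28 ; home
; layer 1
G0 Z3.6
G0 X0.0 Y0.0
G1 X22.0 Y0.0
G1 X22.0 Y5.0
G1 X5.0 Y5.0
G1 X5.0 Y17.0
G1 X0.0 Y17.0
G1 X0.0 Y0.0
; layer 2
G0 Z7.1
G0 X0.0 Y0.0
G1 X22.0 Y0.0
G1 X22.0 Y5.0
G1 X5.0 Y5.0
G1 X5.0 Y17.0
G1 X0.0 Y17.0
G1 X0.0 Y0.0
; layer 3
G0 Z10.7
G0 X0.0 Y0.0
G1 X22.0 Y0.0
G1 X22.0 Y5.0
G1 X5.0 Y5.0
G1 X5.0 Y17.0
G1 X0.0 Y17.0
G1 X0.0 Y0.0
; layer 4
G0 Z14.3
G0 X0.0 Y0.0
G1 X22.0 Y0.0
G1 X22.0 Y5.0
G1 X5.0 Y5.0
G1 X5.0 Y17.0
G1 X0.0 Y17.0
G1 X0.0 Y0.0
; layer 5
G0 Z17.9
G0 X0.0 Y0.0
G1 X22.0 Y0.0
G1 X22.0 Y5.0
G1 X5.0 Y5.0
G1 X5.0 Y17.0
G1 X0.0 Y17.0
G1 X0.0 Y0.0
; layer 6
G0 Z21.4
G0 X0.0 Y0.0
G1 X22.0 Y0.0
G1 X22.0 Y5.0
G1 X5.0 Y5.0
G1 X5.0 Y17.0
G1 X0.0 Y17.0
G1 X0.0 Y0.0
; layer 7
G0 Z25.0
G0 X0.0 Y0.0
G1 X22.0 Y0.0
G1 X22.0 Y5.0
G1 X5.0 Y5.0
G1 X5.0 Y17.0
G1 X0.0 Y17.0
G1 X0.0 Y0.0
M2 ; end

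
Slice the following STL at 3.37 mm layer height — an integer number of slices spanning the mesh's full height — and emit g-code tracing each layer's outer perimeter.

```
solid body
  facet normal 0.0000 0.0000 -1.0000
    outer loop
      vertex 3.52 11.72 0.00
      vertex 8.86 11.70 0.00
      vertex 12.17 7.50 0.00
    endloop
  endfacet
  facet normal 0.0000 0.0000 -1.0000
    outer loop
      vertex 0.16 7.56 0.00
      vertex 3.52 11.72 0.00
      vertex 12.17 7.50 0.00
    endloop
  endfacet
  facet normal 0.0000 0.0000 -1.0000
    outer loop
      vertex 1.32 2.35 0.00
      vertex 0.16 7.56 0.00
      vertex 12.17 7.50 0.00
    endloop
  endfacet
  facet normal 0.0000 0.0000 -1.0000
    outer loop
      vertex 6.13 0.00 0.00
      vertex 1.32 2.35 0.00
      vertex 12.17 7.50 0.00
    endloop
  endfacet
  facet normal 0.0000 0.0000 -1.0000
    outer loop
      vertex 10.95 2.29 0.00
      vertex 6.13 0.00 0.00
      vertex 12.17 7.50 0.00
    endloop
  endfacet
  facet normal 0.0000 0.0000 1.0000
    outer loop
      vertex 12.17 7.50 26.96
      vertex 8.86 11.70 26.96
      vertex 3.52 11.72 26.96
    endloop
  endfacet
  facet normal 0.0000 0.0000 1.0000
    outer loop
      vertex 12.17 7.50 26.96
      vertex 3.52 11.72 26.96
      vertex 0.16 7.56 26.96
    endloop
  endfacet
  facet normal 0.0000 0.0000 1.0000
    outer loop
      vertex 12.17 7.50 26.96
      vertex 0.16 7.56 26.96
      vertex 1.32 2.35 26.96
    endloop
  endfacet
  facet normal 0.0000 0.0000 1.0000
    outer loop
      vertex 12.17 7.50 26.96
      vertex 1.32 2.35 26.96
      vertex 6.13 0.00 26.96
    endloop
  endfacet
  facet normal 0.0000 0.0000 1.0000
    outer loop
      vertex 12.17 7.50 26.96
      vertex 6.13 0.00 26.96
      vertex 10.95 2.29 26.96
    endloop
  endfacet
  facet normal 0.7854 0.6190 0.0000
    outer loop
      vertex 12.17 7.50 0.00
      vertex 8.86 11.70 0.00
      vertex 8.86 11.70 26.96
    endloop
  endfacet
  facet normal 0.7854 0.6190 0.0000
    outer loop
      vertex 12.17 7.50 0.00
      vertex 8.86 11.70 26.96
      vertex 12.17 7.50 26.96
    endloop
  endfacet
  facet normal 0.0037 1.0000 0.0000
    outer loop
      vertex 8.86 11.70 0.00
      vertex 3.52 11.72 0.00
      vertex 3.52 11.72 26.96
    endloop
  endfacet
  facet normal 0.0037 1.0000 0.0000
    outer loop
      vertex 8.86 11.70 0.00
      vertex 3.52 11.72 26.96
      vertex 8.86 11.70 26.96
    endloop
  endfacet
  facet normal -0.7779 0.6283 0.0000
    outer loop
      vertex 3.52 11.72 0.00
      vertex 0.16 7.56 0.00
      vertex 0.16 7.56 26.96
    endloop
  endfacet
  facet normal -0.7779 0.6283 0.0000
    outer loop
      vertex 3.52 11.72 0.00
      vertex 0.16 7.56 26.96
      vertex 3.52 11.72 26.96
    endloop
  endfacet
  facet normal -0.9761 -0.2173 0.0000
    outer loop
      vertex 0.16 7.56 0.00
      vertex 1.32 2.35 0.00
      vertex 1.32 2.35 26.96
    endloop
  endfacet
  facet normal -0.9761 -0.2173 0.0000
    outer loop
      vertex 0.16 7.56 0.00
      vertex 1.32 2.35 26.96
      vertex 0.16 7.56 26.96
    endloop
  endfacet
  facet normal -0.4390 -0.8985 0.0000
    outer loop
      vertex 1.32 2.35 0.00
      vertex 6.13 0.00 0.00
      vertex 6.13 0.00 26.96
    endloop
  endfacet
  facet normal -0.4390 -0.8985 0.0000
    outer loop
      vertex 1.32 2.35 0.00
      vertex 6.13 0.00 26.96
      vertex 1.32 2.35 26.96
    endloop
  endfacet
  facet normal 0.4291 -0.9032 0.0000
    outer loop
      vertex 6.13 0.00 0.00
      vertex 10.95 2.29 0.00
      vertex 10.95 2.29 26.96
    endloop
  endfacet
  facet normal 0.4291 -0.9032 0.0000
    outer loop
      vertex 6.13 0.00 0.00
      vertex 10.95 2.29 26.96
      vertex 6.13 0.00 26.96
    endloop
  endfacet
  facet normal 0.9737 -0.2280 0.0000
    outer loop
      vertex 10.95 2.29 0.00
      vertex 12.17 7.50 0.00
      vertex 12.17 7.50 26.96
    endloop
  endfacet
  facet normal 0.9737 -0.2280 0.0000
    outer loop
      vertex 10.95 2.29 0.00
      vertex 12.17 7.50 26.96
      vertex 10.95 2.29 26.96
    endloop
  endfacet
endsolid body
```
; perimeter-only toolpath
G21 ; units = mm
G90 ; absolute positioning
G28 ; home
; layer 1
G0 Z3.37
G0 X12.17 Y7.50
G1 X8.86 Y11.70
G1 X3.52 Y11.72
G1 X0.16 Y7.56
G1 X1.32 Y2.35
G1 X6.13 Y0.00
G1 X10.95 Y2.29
G1 X12.17 Y7.50
; layer 2
G0 Z6.74
G0 X12.17 Y7.50
G1 X8.86 Y11.70
G1 X3.52 Y11.72
G1 X0.16 Y7.56
G1 X1.32 Y2.35
G1 X6.13 Y0.00
G1 X10.95 Y2.29
G1 X12.17 Y7.50
; layer 3
G0 Z10.11
G0 X12.17 Y7.50
G1 X8.86 Y11.70
G1 X3.52 Y11.72
G1 X0.16 Y7.56
G1 X1.32 Y2.35
G1 X6.13 Y0.00
G1 X10.95 Y2.29
G1 X12.17 Y7.50
; layer 4
G0 Z13.48
G0 X12.17 Y7.50
G1 X8.86 Y11.70
G1 X3.52 Y11.72
G1 X0.16 Y7.56
G1 X1.32 Y2.35
G1 X6.13 Y0.00
G1 X10.95 Y2.29
G1 X12.17 Y7.50
; layer 5
G0 Z16.85
G0 X12.17 Y7.50
G1 X8.86 Y11.70
G1 X3.52 Y11.72
G1 X0.16 Y7.56
G1 X1.32 Y2.35
G1 X6.13 Y0.00
G1 X10.95 Y2.29
G1 X12.17 Y7.50
; layer 6
G0 Z20.22
G0 X12.17 Y7.50
G1 X8.86 Y11.70
G1 X3.52 Y11.72
G1 X0.16 Y7.56
G1 X1.32 Y2.35
G1 X6.13 Y0.00
G1 X10.95 Y2.29
G1 X12.17 Y7.50
; layer 7
G0 Z23.59
G0 X12.17 Y7.50
G1 X8.86 Y11.70
G1 X3.52 Y11.72
G1 X0.16 Y7.56
G1 X1.32 Y2.35
G1 X6.13 Y0.00
G1 X10.95 Y2.29
G1 X12.17 Y7.50
; layer 8
G0 Z26.96
G0 X12.17 Y7.50
G1 X8.86 Y11.70
G1 X3.52 Y11.72
G1 X0.16 Y7.56
G1 X1.32 Y2.35
G1 X6.13 Y0.00
G1 X10.95 Y2.29
G1 X12.17 Y7.50
M2 ; end

The solid is a regular 7-sided prism (a cylinder approximated with 7 flat sides), circumscribed radius ≈ 6.16 mm, height ≈ 27 mm. Slicing at Δz = 3.37 mm — 8 equal slices spanning the solid's height, so layer i sits at z = i·h/8 — gives 8 non-empty perimeters. Each is a 7-segment closed polygon; G0 lifts to the layer z and rapids to the start vertex, then G1 traces the edges.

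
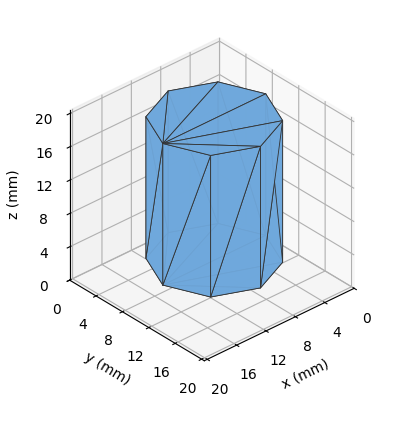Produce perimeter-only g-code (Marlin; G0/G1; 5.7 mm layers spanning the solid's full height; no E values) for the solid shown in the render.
Reading the render: the shape is a regular 8-sided prism (a cylinder approximated with 8 flat sides), circumscribed radius ≈ 7 mm, height ≈ 17 mm (dimensions read to the nearest mm from the axis ticks). For the g-code, the solid's height is divided into equal slices at the stated Δz and each level perimeter traced with G1 moves after a G0 lift.

; perimeter-only toolpath
G21 ; units = mm
G90 ; absolute positioning
G28 ; home
; layer 1
G0 Z5.7
G0 X14.0 Y7.0
G1 X11.9 Y11.9
G1 X7.0 Y14.0
G1 X2.1 Y11.9
G1 X0.0 Y7.0
G1 X2.1 Y2.1
G1 X7.0 Y0.0
G1 X11.9 Y2.1
G1 X14.0 Y7.0
; layer 2
G0 Z11.3
G0 X14.0 Y7.0
G1 X11.9 Y11.9
G1 X7.0 Y14.0
G1 X2.1 Y11.9
G1 X0.0 Y7.0
G1 X2.1 Y2.1
G1 X7.0 Y0.0
G1 X11.9 Y2.1
G1 X14.0 Y7.0
; layer 3
G0 Z17.0
G0 X14.0 Y7.0
G1 X11.9 Y11.9
G1 X7.0 Y14.0
G1 X2.1 Y11.9
G1 X0.0 Y7.0
G1 X2.1 Y2.1
G1 X7.0 Y0.0
G1 X11.9 Y2.1
G1 X14.0 Y7.0
M2 ; end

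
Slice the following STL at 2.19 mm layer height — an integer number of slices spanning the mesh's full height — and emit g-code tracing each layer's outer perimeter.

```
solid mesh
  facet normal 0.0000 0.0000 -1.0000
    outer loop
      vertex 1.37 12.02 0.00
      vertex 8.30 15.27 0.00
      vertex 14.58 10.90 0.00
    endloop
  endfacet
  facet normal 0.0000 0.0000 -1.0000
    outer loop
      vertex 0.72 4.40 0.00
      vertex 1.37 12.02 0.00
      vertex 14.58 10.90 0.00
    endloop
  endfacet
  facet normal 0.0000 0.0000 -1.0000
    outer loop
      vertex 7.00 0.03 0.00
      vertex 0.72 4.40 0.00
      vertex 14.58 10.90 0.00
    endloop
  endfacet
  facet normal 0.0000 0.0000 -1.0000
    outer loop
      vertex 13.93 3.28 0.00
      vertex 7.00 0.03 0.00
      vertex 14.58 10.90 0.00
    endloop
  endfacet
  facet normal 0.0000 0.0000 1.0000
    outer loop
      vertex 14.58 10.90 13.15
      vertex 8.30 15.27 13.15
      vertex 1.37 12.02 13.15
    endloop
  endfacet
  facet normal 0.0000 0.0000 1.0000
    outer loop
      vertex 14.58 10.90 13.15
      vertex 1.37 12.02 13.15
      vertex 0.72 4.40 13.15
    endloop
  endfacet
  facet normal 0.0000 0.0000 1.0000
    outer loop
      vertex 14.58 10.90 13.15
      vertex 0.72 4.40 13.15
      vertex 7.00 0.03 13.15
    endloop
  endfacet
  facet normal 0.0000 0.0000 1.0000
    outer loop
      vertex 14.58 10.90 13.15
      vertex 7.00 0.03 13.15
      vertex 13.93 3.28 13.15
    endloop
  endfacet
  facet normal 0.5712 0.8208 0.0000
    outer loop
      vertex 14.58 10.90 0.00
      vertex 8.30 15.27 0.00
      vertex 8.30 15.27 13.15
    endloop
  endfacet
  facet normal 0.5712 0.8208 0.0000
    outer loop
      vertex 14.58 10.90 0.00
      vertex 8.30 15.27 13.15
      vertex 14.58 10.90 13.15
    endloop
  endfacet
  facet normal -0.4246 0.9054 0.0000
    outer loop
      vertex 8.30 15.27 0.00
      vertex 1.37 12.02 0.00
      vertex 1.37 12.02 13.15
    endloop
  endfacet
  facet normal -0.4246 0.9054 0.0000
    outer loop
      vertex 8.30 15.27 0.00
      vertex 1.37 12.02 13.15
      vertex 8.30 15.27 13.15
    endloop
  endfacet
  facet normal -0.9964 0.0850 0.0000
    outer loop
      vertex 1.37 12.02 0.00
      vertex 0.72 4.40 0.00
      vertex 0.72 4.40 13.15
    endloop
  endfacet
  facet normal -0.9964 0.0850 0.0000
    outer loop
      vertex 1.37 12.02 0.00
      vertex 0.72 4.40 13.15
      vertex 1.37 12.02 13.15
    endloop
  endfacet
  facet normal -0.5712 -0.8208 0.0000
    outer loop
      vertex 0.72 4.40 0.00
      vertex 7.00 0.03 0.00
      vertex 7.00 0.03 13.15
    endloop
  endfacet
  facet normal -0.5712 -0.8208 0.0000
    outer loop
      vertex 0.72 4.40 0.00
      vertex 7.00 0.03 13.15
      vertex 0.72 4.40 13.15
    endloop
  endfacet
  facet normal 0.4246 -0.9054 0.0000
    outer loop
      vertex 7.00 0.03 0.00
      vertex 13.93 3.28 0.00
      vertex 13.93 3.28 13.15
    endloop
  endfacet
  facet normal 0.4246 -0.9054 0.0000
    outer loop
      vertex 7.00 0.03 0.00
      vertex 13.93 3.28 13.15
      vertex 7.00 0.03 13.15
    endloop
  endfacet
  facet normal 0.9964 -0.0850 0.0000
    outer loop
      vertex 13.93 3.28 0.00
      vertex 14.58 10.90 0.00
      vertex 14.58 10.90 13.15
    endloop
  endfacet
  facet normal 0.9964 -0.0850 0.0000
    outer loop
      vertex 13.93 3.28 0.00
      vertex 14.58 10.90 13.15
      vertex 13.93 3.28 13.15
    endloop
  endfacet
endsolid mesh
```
; perimeter-only toolpath
G21 ; units = mm
G90 ; absolute positioning
G28 ; home
; layer 1
G0 Z2.19
G0 X14.58 Y10.90
G1 X8.30 Y15.27
G1 X1.37 Y12.02
G1 X0.72 Y4.40
G1 X7.00 Y0.03
G1 X13.93 Y3.28
G1 X14.58 Y10.90
; layer 2
G0 Z4.38
G0 X14.58 Y10.90
G1 X8.30 Y15.27
G1 X1.37 Y12.02
G1 X0.72 Y4.40
G1 X7.00 Y0.03
G1 X13.93 Y3.28
G1 X14.58 Y10.90
; layer 3
G0 Z6.58
G0 X14.58 Y10.90
G1 X8.30 Y15.27
G1 X1.37 Y12.02
G1 X0.72 Y4.40
G1 X7.00 Y0.03
G1 X13.93 Y3.28
G1 X14.58 Y10.90
; layer 4
G0 Z8.77
G0 X14.58 Y10.90
G1 X8.30 Y15.27
G1 X1.37 Y12.02
G1 X0.72 Y4.40
G1 X7.00 Y0.03
G1 X13.93 Y3.28
G1 X14.58 Y10.90
; layer 5
G0 Z10.96
G0 X14.58 Y10.90
G1 X8.30 Y15.27
G1 X1.37 Y12.02
G1 X0.72 Y4.40
G1 X7.00 Y0.03
G1 X13.93 Y3.28
G1 X14.58 Y10.90
; layer 6
G0 Z13.15
G0 X14.58 Y10.90
G1 X8.30 Y15.27
G1 X1.37 Y12.02
G1 X0.72 Y4.40
G1 X7.00 Y0.03
G1 X13.93 Y3.28
G1 X14.58 Y10.90
M2 ; end

The solid is a regular 6-sided prism (a cylinder approximated with 6 flat sides), circumscribed radius ≈ 7.65 mm, height ≈ 13.2 mm. Slicing at Δz = 2.19 mm — 6 equal slices spanning the solid's height, so layer i sits at z = i·h/6 — gives 6 non-empty perimeters. Each is a 6-segment closed polygon; G0 lifts to the layer z and rapids to the start vertex, then G1 traces the edges.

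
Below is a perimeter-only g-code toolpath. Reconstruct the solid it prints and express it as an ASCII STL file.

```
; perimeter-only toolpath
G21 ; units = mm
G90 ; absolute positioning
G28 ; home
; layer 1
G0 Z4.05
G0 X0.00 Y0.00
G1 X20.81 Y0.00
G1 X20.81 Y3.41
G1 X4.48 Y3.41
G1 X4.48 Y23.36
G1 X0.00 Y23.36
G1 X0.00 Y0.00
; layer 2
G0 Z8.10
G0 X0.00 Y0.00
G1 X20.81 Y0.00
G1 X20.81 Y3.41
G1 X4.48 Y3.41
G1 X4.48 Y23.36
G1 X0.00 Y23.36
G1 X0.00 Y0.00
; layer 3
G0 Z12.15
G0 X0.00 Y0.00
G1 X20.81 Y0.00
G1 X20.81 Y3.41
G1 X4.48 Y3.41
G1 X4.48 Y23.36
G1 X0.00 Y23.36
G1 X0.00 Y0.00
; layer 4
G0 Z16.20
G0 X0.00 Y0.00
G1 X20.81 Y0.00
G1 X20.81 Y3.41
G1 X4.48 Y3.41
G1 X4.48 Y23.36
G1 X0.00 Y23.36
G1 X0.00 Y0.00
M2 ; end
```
solid part
  facet normal 0.0000 0.0000 -1.0000
    outer loop
      vertex 20.81 3.41 0.00
      vertex 20.81 0.00 0.00
      vertex 0.00 0.00 0.00
    endloop
  endfacet
  facet normal 0.0000 0.0000 -1.0000
    outer loop
      vertex 4.48 3.41 0.00
      vertex 20.81 3.41 0.00
      vertex 0.00 0.00 0.00
    endloop
  endfacet
  facet normal 0.0000 0.0000 -1.0000
    outer loop
      vertex 4.48 23.36 0.00
      vertex 4.48 3.41 0.00
      vertex 0.00 0.00 0.00
    endloop
  endfacet
  facet normal 0.0000 0.0000 -1.0000
    outer loop
      vertex 0.00 23.36 0.00
      vertex 4.48 23.36 0.00
      vertex 0.00 0.00 0.00
    endloop
  endfacet
  facet normal 0.0000 0.0000 1.0000
    outer loop
      vertex 0.00 0.00 16.20
      vertex 20.81 0.00 16.20
      vertex 20.81 3.41 16.20
    endloop
  endfacet
  facet normal 0.0000 0.0000 1.0000
    outer loop
      vertex 0.00 0.00 16.20
      vertex 20.81 3.41 16.20
      vertex 4.48 3.41 16.20
    endloop
  endfacet
  facet normal 0.0000 0.0000 1.0000
    outer loop
      vertex 0.00 0.00 16.20
      vertex 4.48 3.41 16.20
      vertex 4.48 23.36 16.20
    endloop
  endfacet
  facet normal 0.0000 0.0000 1.0000
    outer loop
      vertex 0.00 0.00 16.20
      vertex 4.48 23.36 16.20
      vertex 0.00 23.36 16.20
    endloop
  endfacet
  facet normal 0.0000 -1.0000 0.0000
    outer loop
      vertex 0.00 0.00 0.00
      vertex 20.81 0.00 0.00
      vertex 20.81 0.00 16.20
    endloop
  endfacet
  facet normal 0.0000 -1.0000 0.0000
    outer loop
      vertex 0.00 0.00 0.00
      vertex 20.81 0.00 16.20
      vertex 0.00 0.00 16.20
    endloop
  endfacet
  facet normal 1.0000 0.0000 0.0000
    outer loop
      vertex 20.81 0.00 0.00
      vertex 20.81 3.41 0.00
      vertex 20.81 3.41 16.20
    endloop
  endfacet
  facet normal 1.0000 0.0000 0.0000
    outer loop
      vertex 20.81 0.00 0.00
      vertex 20.81 3.41 16.20
      vertex 20.81 0.00 16.20
    endloop
  endfacet
  facet normal 0.0000 1.0000 0.0000
    outer loop
      vertex 20.81 3.41 0.00
      vertex 4.48 3.41 0.00
      vertex 4.48 3.41 16.20
    endloop
  endfacet
  facet normal 0.0000 1.0000 0.0000
    outer loop
      vertex 20.81 3.41 0.00
      vertex 4.48 3.41 16.20
      vertex 20.81 3.41 16.20
    endloop
  endfacet
  facet normal 1.0000 0.0000 0.0000
    outer loop
      vertex 4.48 3.41 0.00
      vertex 4.48 23.36 0.00
      vertex 4.48 23.36 16.20
    endloop
  endfacet
  facet normal 1.0000 0.0000 0.0000
    outer loop
      vertex 4.48 3.41 0.00
      vertex 4.48 23.36 16.20
      vertex 4.48 3.41 16.20
    endloop
  endfacet
  facet normal 0.0000 1.0000 0.0000
    outer loop
      vertex 4.48 23.36 0.00
      vertex 0.00 23.36 0.00
      vertex 0.00 23.36 16.20
    endloop
  endfacet
  facet normal 0.0000 1.0000 0.0000
    outer loop
      vertex 4.48 23.36 0.00
      vertex 0.00 23.36 16.20
      vertex 4.48 23.36 16.20
    endloop
  endfacet
  facet normal -1.0000 0.0000 0.0000
    outer loop
      vertex 0.00 23.36 0.00
      vertex 0.00 0.00 0.00
      vertex 0.00 0.00 16.20
    endloop
  endfacet
  facet normal -1.0000 0.0000 0.0000
    outer loop
      vertex 0.00 23.36 0.00
      vertex 0.00 0.00 16.20
      vertex 0.00 23.36 16.20
    endloop
  endfacet
endsolid part

The G0 Z moves step by Δz≈4.05 mm. Every layer's G1 loop is the same polygon, so the solid is a straight extrusion of it from z=0 to z≈16.2. Closing with flat bottom and top caps and triangulating gives 20 facets — an L-shaped prism: outer 20.8 × 23.4 mm, arm thicknesses ≈ 3.41 mm (horizontal) and 4.48 mm (vertical), extruded 16.2 mm in z.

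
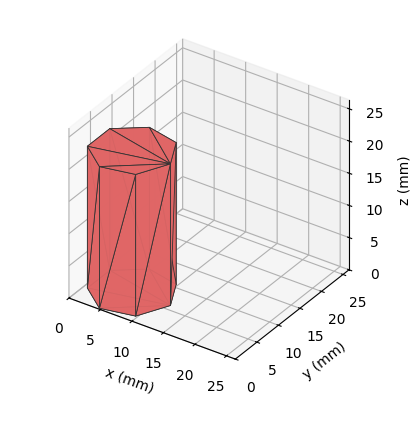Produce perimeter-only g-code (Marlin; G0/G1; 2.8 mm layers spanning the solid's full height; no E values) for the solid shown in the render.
Reading the render: the shape is a regular 7-sided prism (a cylinder approximated with 7 flat sides), circumscribed radius ≈ 6 mm, height ≈ 22 mm (dimensions read to the nearest mm from the axis ticks). For the g-code, the solid's height is divided into equal slices at the stated Δz and each level perimeter traced with G1 moves after a G0 lift.

; perimeter-only toolpath
G21 ; units = mm
G90 ; absolute positioning
G28 ; home
; layer 1
G0 Z2.8
G0 X12.0 Y6.0
G1 X9.7 Y10.7
G1 X4.7 Y11.8
G1 X0.6 Y8.6
G1 X0.6 Y3.4
G1 X4.7 Y0.2
G1 X9.7 Y1.3
G1 X12.0 Y6.0
; layer 2
G0 Z5.5
G0 X12.0 Y6.0
G1 X9.7 Y10.7
G1 X4.7 Y11.8
G1 X0.6 Y8.6
G1 X0.6 Y3.4
G1 X4.7 Y0.2
G1 X9.7 Y1.3
G1 X12.0 Y6.0
; layer 3
G0 Z8.2
G0 X12.0 Y6.0
G1 X9.7 Y10.7
G1 X4.7 Y11.8
G1 X0.6 Y8.6
G1 X0.6 Y3.4
G1 X4.7 Y0.2
G1 X9.7 Y1.3
G1 X12.0 Y6.0
; layer 4
G0 Z11.0
G0 X12.0 Y6.0
G1 X9.7 Y10.7
G1 X4.7 Y11.8
G1 X0.6 Y8.6
G1 X0.6 Y3.4
G1 X4.7 Y0.2
G1 X9.7 Y1.3
G1 X12.0 Y6.0
; layer 5
G0 Z13.8
G0 X12.0 Y6.0
G1 X9.7 Y10.7
G1 X4.7 Y11.8
G1 X0.6 Y8.6
G1 X0.6 Y3.4
G1 X4.7 Y0.2
G1 X9.7 Y1.3
G1 X12.0 Y6.0
; layer 6
G0 Z16.5
G0 X12.0 Y6.0
G1 X9.7 Y10.7
G1 X4.7 Y11.8
G1 X0.6 Y8.6
G1 X0.6 Y3.4
G1 X4.7 Y0.2
G1 X9.7 Y1.3
G1 X12.0 Y6.0
; layer 7
G0 Z19.2
G0 X12.0 Y6.0
G1 X9.7 Y10.7
G1 X4.7 Y11.8
G1 X0.6 Y8.6
G1 X0.6 Y3.4
G1 X4.7 Y0.2
G1 X9.7 Y1.3
G1 X12.0 Y6.0
; layer 8
G0 Z22.0
G0 X12.0 Y6.0
G1 X9.7 Y10.7
G1 X4.7 Y11.8
G1 X0.6 Y8.6
G1 X0.6 Y3.4
G1 X4.7 Y0.2
G1 X9.7 Y1.3
G1 X12.0 Y6.0
M2 ; end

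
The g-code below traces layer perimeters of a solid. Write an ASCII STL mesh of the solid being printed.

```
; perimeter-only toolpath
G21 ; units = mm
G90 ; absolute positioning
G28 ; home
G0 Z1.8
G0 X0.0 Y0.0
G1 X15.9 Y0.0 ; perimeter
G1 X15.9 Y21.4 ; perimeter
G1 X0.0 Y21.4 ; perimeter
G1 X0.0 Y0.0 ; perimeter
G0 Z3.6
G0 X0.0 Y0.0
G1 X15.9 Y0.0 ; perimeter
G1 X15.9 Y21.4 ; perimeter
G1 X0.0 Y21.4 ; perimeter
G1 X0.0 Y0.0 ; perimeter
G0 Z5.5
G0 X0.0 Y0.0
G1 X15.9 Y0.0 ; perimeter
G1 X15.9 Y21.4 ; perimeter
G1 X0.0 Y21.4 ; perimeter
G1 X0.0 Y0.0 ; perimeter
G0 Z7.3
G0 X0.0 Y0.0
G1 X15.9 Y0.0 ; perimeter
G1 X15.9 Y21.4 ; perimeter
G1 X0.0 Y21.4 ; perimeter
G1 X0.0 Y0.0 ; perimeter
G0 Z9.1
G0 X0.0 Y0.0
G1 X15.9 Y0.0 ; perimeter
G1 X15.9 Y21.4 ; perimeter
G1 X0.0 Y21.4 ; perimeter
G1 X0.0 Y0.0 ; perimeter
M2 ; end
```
solid part
  facet normal 0.0000 0.0000 -1.0000
    outer loop
      vertex 15.9 21.4 0.0
      vertex 15.9 0.0 0.0
      vertex 0.0 0.0 0.0
    endloop
  endfacet
  facet normal 0.0000 0.0000 -1.0000
    outer loop
      vertex 0.0 21.4 0.0
      vertex 15.9 21.4 0.0
      vertex 0.0 0.0 0.0
    endloop
  endfacet
  facet normal 0.0000 0.0000 1.0000
    outer loop
      vertex 0.0 0.0 9.1
      vertex 15.9 0.0 9.1
      vertex 15.9 21.4 9.1
    endloop
  endfacet
  facet normal 0.0000 0.0000 1.0000
    outer loop
      vertex 0.0 0.0 9.1
      vertex 15.9 21.4 9.1
      vertex 0.0 21.4 9.1
    endloop
  endfacet
  facet normal 0.0000 -1.0000 0.0000
    outer loop
      vertex 0.0 0.0 0.0
      vertex 15.9 0.0 0.0
      vertex 15.9 0.0 9.1
    endloop
  endfacet
  facet normal 0.0000 -1.0000 0.0000
    outer loop
      vertex 0.0 0.0 0.0
      vertex 15.9 0.0 9.1
      vertex 0.0 0.0 9.1
    endloop
  endfacet
  facet normal 0.0000 1.0000 0.0000
    outer loop
      vertex 15.9 21.4 9.1
      vertex 15.9 21.4 0.0
      vertex 0.0 21.4 0.0
    endloop
  endfacet
  facet normal 0.0000 1.0000 0.0000
    outer loop
      vertex 0.0 21.4 9.1
      vertex 15.9 21.4 9.1
      vertex 0.0 21.4 0.0
    endloop
  endfacet
  facet normal -1.0000 0.0000 0.0000
    outer loop
      vertex 0.0 21.4 9.1
      vertex 0.0 21.4 0.0
      vertex 0.0 0.0 0.0
    endloop
  endfacet
  facet normal -1.0000 0.0000 0.0000
    outer loop
      vertex 0.0 0.0 9.1
      vertex 0.0 21.4 9.1
      vertex 0.0 0.0 0.0
    endloop
  endfacet
  facet normal 1.0000 0.0000 0.0000
    outer loop
      vertex 15.9 0.0 0.0
      vertex 15.9 21.4 0.0
      vertex 15.9 21.4 9.1
    endloop
  endfacet
  facet normal 1.0000 0.0000 0.0000
    outer loop
      vertex 15.9 0.0 0.0
      vertex 15.9 21.4 9.1
      vertex 15.9 0.0 9.1
    endloop
  endfacet
endsolid part

The G0 Z moves step by Δz≈1.8 mm. Every layer's G1 loop is the same polygon, so the solid is a straight extrusion of it from z=0 to z≈9.1. Closing with flat bottom and top caps and triangulating gives 12 facets — a rectangular box, roughly 15.9 × 21.4 mm footprint and 9.1 mm tall.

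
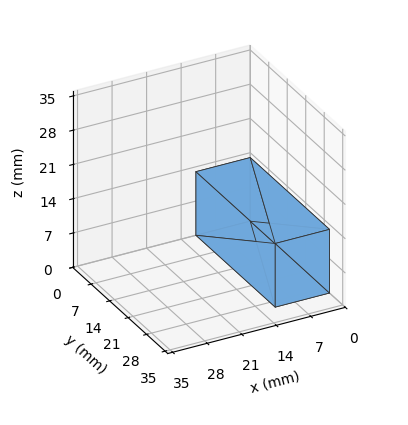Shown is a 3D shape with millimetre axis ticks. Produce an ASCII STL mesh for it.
Reading the render: the shape is a rectangular box, roughly 11 × 30 mm footprint and 13 mm tall (dimensions read to the nearest mm from the axis ticks). For the STL, each face is triangulated and given an outward normal.

solid part
  facet normal 0.0000 0.0000 -1.0000
    outer loop
      vertex 11.00 30.00 0.00
      vertex 11.00 0.00 0.00
      vertex 0.00 0.00 0.00
    endloop
  endfacet
  facet normal 0.0000 0.0000 -1.0000
    outer loop
      vertex 0.00 30.00 0.00
      vertex 11.00 30.00 0.00
      vertex 0.00 0.00 0.00
    endloop
  endfacet
  facet normal 0.0000 0.0000 1.0000
    outer loop
      vertex 0.00 0.00 13.00
      vertex 11.00 0.00 13.00
      vertex 11.00 30.00 13.00
    endloop
  endfacet
  facet normal 0.0000 0.0000 1.0000
    outer loop
      vertex 0.00 0.00 13.00
      vertex 11.00 30.00 13.00
      vertex 0.00 30.00 13.00
    endloop
  endfacet
  facet normal 0.0000 -1.0000 0.0000
    outer loop
      vertex 0.00 0.00 0.00
      vertex 11.00 0.00 0.00
      vertex 11.00 0.00 13.00
    endloop
  endfacet
  facet normal 0.0000 -1.0000 0.0000
    outer loop
      vertex 0.00 0.00 0.00
      vertex 11.00 0.00 13.00
      vertex 0.00 0.00 13.00
    endloop
  endfacet
  facet normal 0.0000 1.0000 0.0000
    outer loop
      vertex 11.00 30.00 13.00
      vertex 11.00 30.00 0.00
      vertex 0.00 30.00 0.00
    endloop
  endfacet
  facet normal 0.0000 1.0000 0.0000
    outer loop
      vertex 0.00 30.00 13.00
      vertex 11.00 30.00 13.00
      vertex 0.00 30.00 0.00
    endloop
  endfacet
  facet normal -1.0000 0.0000 0.0000
    outer loop
      vertex 0.00 30.00 13.00
      vertex 0.00 30.00 0.00
      vertex 0.00 0.00 0.00
    endloop
  endfacet
  facet normal -1.0000 0.0000 0.0000
    outer loop
      vertex 0.00 0.00 13.00
      vertex 0.00 30.00 13.00
      vertex 0.00 0.00 0.00
    endloop
  endfacet
  facet normal 1.0000 0.0000 0.0000
    outer loop
      vertex 11.00 0.00 0.00
      vertex 11.00 30.00 0.00
      vertex 11.00 30.00 13.00
    endloop
  endfacet
  facet normal 1.0000 0.0000 0.0000
    outer loop
      vertex 11.00 0.00 0.00
      vertex 11.00 30.00 13.00
      vertex 11.00 0.00 13.00
    endloop
  endfacet
endsolid part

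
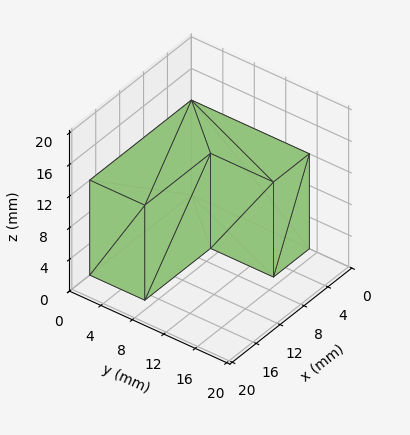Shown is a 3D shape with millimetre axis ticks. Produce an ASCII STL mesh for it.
Reading the render: the shape is an L-shaped prism: outer 17 × 15 mm, arm thicknesses ≈ 7 mm (horizontal) and 6 mm (vertical), extruded 12 mm in z (dimensions read to the nearest mm from the axis ticks). For the STL, each face is triangulated and given an outward normal.

solid part
  facet normal 0.0000 0.0000 -1.0000
    outer loop
      vertex 17.00 7.00 0.00
      vertex 17.00 0.00 0.00
      vertex 0.00 0.00 0.00
    endloop
  endfacet
  facet normal 0.0000 0.0000 -1.0000
    outer loop
      vertex 6.00 7.00 0.00
      vertex 17.00 7.00 0.00
      vertex 0.00 0.00 0.00
    endloop
  endfacet
  facet normal 0.0000 0.0000 -1.0000
    outer loop
      vertex 6.00 15.00 0.00
      vertex 6.00 7.00 0.00
      vertex 0.00 0.00 0.00
    endloop
  endfacet
  facet normal 0.0000 0.0000 -1.0000
    outer loop
      vertex 0.00 15.00 0.00
      vertex 6.00 15.00 0.00
      vertex 0.00 0.00 0.00
    endloop
  endfacet
  facet normal 0.0000 0.0000 1.0000
    outer loop
      vertex 0.00 0.00 12.00
      vertex 17.00 0.00 12.00
      vertex 17.00 7.00 12.00
    endloop
  endfacet
  facet normal 0.0000 0.0000 1.0000
    outer loop
      vertex 0.00 0.00 12.00
      vertex 17.00 7.00 12.00
      vertex 6.00 7.00 12.00
    endloop
  endfacet
  facet normal 0.0000 0.0000 1.0000
    outer loop
      vertex 0.00 0.00 12.00
      vertex 6.00 7.00 12.00
      vertex 6.00 15.00 12.00
    endloop
  endfacet
  facet normal 0.0000 0.0000 1.0000
    outer loop
      vertex 0.00 0.00 12.00
      vertex 6.00 15.00 12.00
      vertex 0.00 15.00 12.00
    endloop
  endfacet
  facet normal 0.0000 -1.0000 0.0000
    outer loop
      vertex 0.00 0.00 0.00
      vertex 17.00 0.00 0.00
      vertex 17.00 0.00 12.00
    endloop
  endfacet
  facet normal 0.0000 -1.0000 0.0000
    outer loop
      vertex 0.00 0.00 0.00
      vertex 17.00 0.00 12.00
      vertex 0.00 0.00 12.00
    endloop
  endfacet
  facet normal 1.0000 0.0000 0.0000
    outer loop
      vertex 17.00 0.00 0.00
      vertex 17.00 7.00 0.00
      vertex 17.00 7.00 12.00
    endloop
  endfacet
  facet normal 1.0000 0.0000 0.0000
    outer loop
      vertex 17.00 0.00 0.00
      vertex 17.00 7.00 12.00
      vertex 17.00 0.00 12.00
    endloop
  endfacet
  facet normal 0.0000 1.0000 0.0000
    outer loop
      vertex 17.00 7.00 0.00
      vertex 6.00 7.00 0.00
      vertex 6.00 7.00 12.00
    endloop
  endfacet
  facet normal 0.0000 1.0000 0.0000
    outer loop
      vertex 17.00 7.00 0.00
      vertex 6.00 7.00 12.00
      vertex 17.00 7.00 12.00
    endloop
  endfacet
  facet normal 1.0000 0.0000 0.0000
    outer loop
      vertex 6.00 7.00 0.00
      vertex 6.00 15.00 0.00
      vertex 6.00 15.00 12.00
    endloop
  endfacet
  facet normal 1.0000 0.0000 0.0000
    outer loop
      vertex 6.00 7.00 0.00
      vertex 6.00 15.00 12.00
      vertex 6.00 7.00 12.00
    endloop
  endfacet
  facet normal 0.0000 1.0000 0.0000
    outer loop
      vertex 6.00 15.00 0.00
      vertex 0.00 15.00 0.00
      vertex 0.00 15.00 12.00
    endloop
  endfacet
  facet normal 0.0000 1.0000 0.0000
    outer loop
      vertex 6.00 15.00 0.00
      vertex 0.00 15.00 12.00
      vertex 6.00 15.00 12.00
    endloop
  endfacet
  facet normal -1.0000 0.0000 0.0000
    outer loop
      vertex 0.00 15.00 0.00
      vertex 0.00 0.00 0.00
      vertex 0.00 0.00 12.00
    endloop
  endfacet
  facet normal -1.0000 0.0000 0.0000
    outer loop
      vertex 0.00 15.00 0.00
      vertex 0.00 0.00 12.00
      vertex 0.00 15.00 12.00
    endloop
  endfacet
endsolid part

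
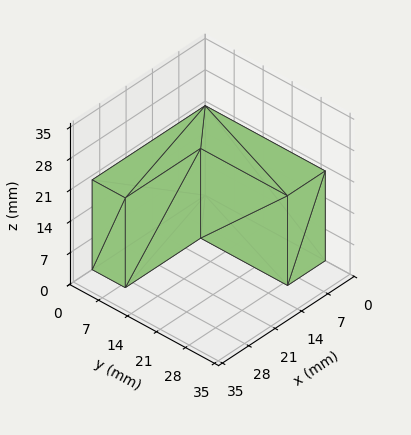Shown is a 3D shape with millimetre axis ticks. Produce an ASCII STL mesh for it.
Reading the render: the shape is an L-shaped prism: outer 30 × 29 mm, arm thicknesses ≈ 8 mm (horizontal) and 10 mm (vertical), extruded 20 mm in z (dimensions read to the nearest mm from the axis ticks). For the STL, each face is triangulated and given an outward normal.

solid part
  facet normal 0.0000 0.0000 -1.0000
    outer loop
      vertex 30.0 8.0 0.0
      vertex 30.0 0.0 0.0
      vertex 0.0 0.0 0.0
    endloop
  endfacet
  facet normal 0.0000 0.0000 -1.0000
    outer loop
      vertex 10.0 8.0 0.0
      vertex 30.0 8.0 0.0
      vertex 0.0 0.0 0.0
    endloop
  endfacet
  facet normal 0.0000 0.0000 -1.0000
    outer loop
      vertex 10.0 29.0 0.0
      vertex 10.0 8.0 0.0
      vertex 0.0 0.0 0.0
    endloop
  endfacet
  facet normal 0.0000 0.0000 -1.0000
    outer loop
      vertex 0.0 29.0 0.0
      vertex 10.0 29.0 0.0
      vertex 0.0 0.0 0.0
    endloop
  endfacet
  facet normal 0.0000 0.0000 1.0000
    outer loop
      vertex 0.0 0.0 20.0
      vertex 30.0 0.0 20.0
      vertex 30.0 8.0 20.0
    endloop
  endfacet
  facet normal 0.0000 0.0000 1.0000
    outer loop
      vertex 0.0 0.0 20.0
      vertex 30.0 8.0 20.0
      vertex 10.0 8.0 20.0
    endloop
  endfacet
  facet normal 0.0000 0.0000 1.0000
    outer loop
      vertex 0.0 0.0 20.0
      vertex 10.0 8.0 20.0
      vertex 10.0 29.0 20.0
    endloop
  endfacet
  facet normal 0.0000 0.0000 1.0000
    outer loop
      vertex 0.0 0.0 20.0
      vertex 10.0 29.0 20.0
      vertex 0.0 29.0 20.0
    endloop
  endfacet
  facet normal 0.0000 -1.0000 0.0000
    outer loop
      vertex 0.0 0.0 0.0
      vertex 30.0 0.0 0.0
      vertex 30.0 0.0 20.0
    endloop
  endfacet
  facet normal 0.0000 -1.0000 0.0000
    outer loop
      vertex 0.0 0.0 0.0
      vertex 30.0 0.0 20.0
      vertex 0.0 0.0 20.0
    endloop
  endfacet
  facet normal 1.0000 0.0000 0.0000
    outer loop
      vertex 30.0 0.0 0.0
      vertex 30.0 8.0 0.0
      vertex 30.0 8.0 20.0
    endloop
  endfacet
  facet normal 1.0000 0.0000 0.0000
    outer loop
      vertex 30.0 0.0 0.0
      vertex 30.0 8.0 20.0
      vertex 30.0 0.0 20.0
    endloop
  endfacet
  facet normal 0.0000 1.0000 0.0000
    outer loop
      vertex 30.0 8.0 0.0
      vertex 10.0 8.0 0.0
      vertex 10.0 8.0 20.0
    endloop
  endfacet
  facet normal 0.0000 1.0000 0.0000
    outer loop
      vertex 30.0 8.0 0.0
      vertex 10.0 8.0 20.0
      vertex 30.0 8.0 20.0
    endloop
  endfacet
  facet normal 1.0000 0.0000 0.0000
    outer loop
      vertex 10.0 8.0 0.0
      vertex 10.0 29.0 0.0
      vertex 10.0 29.0 20.0
    endloop
  endfacet
  facet normal 1.0000 0.0000 0.0000
    outer loop
      vertex 10.0 8.0 0.0
      vertex 10.0 29.0 20.0
      vertex 10.0 8.0 20.0
    endloop
  endfacet
  facet normal 0.0000 1.0000 0.0000
    outer loop
      vertex 10.0 29.0 0.0
      vertex 0.0 29.0 0.0
      vertex 0.0 29.0 20.0
    endloop
  endfacet
  facet normal 0.0000 1.0000 0.0000
    outer loop
      vertex 10.0 29.0 0.0
      vertex 0.0 29.0 20.0
      vertex 10.0 29.0 20.0
    endloop
  endfacet
  facet normal -1.0000 0.0000 0.0000
    outer loop
      vertex 0.0 29.0 0.0
      vertex 0.0 0.0 0.0
      vertex 0.0 0.0 20.0
    endloop
  endfacet
  facet normal -1.0000 0.0000 0.0000
    outer loop
      vertex 0.0 29.0 0.0
      vertex 0.0 0.0 20.0
      vertex 0.0 29.0 20.0
    endloop
  endfacet
endsolid part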